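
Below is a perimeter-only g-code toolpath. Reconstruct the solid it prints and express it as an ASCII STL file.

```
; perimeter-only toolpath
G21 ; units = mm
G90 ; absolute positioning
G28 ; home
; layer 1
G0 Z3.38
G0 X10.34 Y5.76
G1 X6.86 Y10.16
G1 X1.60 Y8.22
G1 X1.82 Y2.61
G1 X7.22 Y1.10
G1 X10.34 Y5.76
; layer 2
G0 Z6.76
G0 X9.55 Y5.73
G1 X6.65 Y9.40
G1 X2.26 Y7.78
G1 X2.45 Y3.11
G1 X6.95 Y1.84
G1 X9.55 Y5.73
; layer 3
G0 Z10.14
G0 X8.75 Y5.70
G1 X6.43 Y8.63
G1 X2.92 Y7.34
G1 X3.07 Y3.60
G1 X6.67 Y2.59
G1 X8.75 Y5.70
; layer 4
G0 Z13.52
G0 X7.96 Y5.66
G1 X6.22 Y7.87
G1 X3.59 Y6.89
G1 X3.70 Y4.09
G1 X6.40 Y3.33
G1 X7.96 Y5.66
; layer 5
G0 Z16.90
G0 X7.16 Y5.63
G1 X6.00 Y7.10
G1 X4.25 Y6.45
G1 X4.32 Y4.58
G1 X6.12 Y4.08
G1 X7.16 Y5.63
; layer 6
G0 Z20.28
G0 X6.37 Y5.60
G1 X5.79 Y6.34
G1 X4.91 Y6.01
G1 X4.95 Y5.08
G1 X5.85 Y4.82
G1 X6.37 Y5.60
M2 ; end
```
solid part
  facet normal 0.0000 0.0000 -1.0000
    outer loop
      vertex 0.94 8.66 0.00
      vertex 7.08 10.93 0.00
      vertex 11.14 5.79 0.00
    endloop
  endfacet
  facet normal 0.0000 0.0000 -1.0000
    outer loop
      vertex 1.20 2.12 0.00
      vertex 0.94 8.66 0.00
      vertex 11.14 5.79 0.00
    endloop
  endfacet
  facet normal 0.0000 0.0000 -1.0000
    outer loop
      vertex 7.50 0.35 0.00
      vertex 1.20 2.12 0.00
      vertex 11.14 5.79 0.00
    endloop
  endfacet
  facet normal 0.7709 0.6089 0.1871
    outer loop
      vertex 11.14 5.79 0.00
      vertex 7.08 10.93 0.00
      vertex 5.57 5.57 23.66
    endloop
  endfacet
  facet normal -0.3407 0.9214 0.1870
    outer loop
      vertex 7.08 10.93 0.00
      vertex 0.94 8.66 0.00
      vertex 5.57 5.57 23.66
    endloop
  endfacet
  facet normal -0.9816 -0.0390 0.1870
    outer loop
      vertex 0.94 8.66 0.00
      vertex 1.20 2.12 0.00
      vertex 5.57 5.57 23.66
    endloop
  endfacet
  facet normal -0.2657 -0.9457 0.1870
    outer loop
      vertex 1.20 2.12 0.00
      vertex 7.50 0.35 0.00
      vertex 5.57 5.57 23.66
    endloop
  endfacet
  facet normal 0.8164 -0.5463 0.1871
    outer loop
      vertex 7.50 0.35 0.00
      vertex 11.14 5.79 0.00
      vertex 5.57 5.57 23.66
    endloop
  endfacet
endsolid part

The G0 Z moves step by Δz≈3.38 mm. The G1 loops shrink linearly with z, so the solid tapers from its base footprint up to z≈23.7. Closing with a flat bottom cap and the tapered top and triangulating gives 8 facets — a regular 5-sided pyramid, base circumscribed radius ≈ 5.57 mm, apex at z ≈ 23.7 mm.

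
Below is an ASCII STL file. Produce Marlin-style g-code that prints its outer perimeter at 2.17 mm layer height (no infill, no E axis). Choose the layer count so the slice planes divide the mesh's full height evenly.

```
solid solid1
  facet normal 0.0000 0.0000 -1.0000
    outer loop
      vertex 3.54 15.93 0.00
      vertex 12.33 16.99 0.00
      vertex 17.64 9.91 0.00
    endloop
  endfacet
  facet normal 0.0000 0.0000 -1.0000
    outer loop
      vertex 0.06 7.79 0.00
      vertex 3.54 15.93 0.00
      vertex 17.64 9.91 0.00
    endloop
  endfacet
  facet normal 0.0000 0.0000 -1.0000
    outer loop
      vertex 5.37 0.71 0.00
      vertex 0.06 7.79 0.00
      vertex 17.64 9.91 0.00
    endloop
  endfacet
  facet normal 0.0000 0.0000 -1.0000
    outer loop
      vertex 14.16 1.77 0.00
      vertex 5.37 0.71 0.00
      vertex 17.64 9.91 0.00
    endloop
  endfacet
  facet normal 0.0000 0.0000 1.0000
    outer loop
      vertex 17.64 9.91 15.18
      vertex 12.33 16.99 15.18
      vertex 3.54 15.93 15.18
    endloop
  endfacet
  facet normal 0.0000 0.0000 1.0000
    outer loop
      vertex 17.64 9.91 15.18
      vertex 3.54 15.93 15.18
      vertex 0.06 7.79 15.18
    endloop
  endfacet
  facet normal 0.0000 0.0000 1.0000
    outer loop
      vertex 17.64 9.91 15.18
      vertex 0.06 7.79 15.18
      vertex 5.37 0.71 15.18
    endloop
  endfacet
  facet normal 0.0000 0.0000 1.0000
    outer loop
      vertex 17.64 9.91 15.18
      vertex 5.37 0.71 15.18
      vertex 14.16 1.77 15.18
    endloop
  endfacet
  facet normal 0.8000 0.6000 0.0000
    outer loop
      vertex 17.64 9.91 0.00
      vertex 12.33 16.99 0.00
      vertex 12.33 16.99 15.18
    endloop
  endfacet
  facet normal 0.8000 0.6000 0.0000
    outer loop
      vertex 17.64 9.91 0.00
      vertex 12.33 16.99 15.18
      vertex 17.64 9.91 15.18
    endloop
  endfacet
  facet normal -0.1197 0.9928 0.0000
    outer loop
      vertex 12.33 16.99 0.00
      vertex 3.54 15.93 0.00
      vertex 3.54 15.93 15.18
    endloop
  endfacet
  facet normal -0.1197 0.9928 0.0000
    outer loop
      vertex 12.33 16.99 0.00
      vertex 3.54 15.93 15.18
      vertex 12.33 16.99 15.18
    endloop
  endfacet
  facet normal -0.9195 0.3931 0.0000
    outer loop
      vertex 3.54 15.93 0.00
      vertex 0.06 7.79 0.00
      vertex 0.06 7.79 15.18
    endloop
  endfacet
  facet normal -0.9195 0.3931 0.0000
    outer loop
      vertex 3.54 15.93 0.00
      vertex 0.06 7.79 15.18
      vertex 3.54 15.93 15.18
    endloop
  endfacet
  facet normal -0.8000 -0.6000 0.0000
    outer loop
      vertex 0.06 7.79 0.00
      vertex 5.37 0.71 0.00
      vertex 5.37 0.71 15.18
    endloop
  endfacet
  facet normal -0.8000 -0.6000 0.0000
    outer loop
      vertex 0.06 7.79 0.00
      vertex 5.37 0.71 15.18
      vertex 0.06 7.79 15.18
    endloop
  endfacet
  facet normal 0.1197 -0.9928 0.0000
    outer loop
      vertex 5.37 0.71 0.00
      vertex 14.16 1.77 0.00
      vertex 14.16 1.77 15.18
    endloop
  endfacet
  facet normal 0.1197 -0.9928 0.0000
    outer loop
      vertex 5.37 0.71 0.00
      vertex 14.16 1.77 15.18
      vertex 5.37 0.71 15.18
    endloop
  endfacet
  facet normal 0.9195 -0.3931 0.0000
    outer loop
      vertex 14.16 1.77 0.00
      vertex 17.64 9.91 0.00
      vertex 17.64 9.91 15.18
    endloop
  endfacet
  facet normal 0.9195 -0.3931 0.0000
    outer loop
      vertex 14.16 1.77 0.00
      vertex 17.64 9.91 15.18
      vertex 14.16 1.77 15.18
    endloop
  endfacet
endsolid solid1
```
; perimeter-only toolpath
G21 ; units = mm
G90 ; absolute positioning
G28 ; home
; layer 1
G0 Z2.17
G0 X17.64 Y9.91
G1 X12.33 Y16.99
G1 X3.54 Y15.93
G1 X0.06 Y7.79
G1 X5.37 Y0.71
G1 X14.16 Y1.77
G1 X17.64 Y9.91
; layer 2
G0 Z4.34
G0 X17.64 Y9.91
G1 X12.33 Y16.99
G1 X3.54 Y15.93
G1 X0.06 Y7.79
G1 X5.37 Y0.71
G1 X14.16 Y1.77
G1 X17.64 Y9.91
; layer 3
G0 Z6.51
G0 X17.64 Y9.91
G1 X12.33 Y16.99
G1 X3.54 Y15.93
G1 X0.06 Y7.79
G1 X5.37 Y0.71
G1 X14.16 Y1.77
G1 X17.64 Y9.91
; layer 4
G0 Z8.67
G0 X17.64 Y9.91
G1 X12.33 Y16.99
G1 X3.54 Y15.93
G1 X0.06 Y7.79
G1 X5.37 Y0.71
G1 X14.16 Y1.77
G1 X17.64 Y9.91
; layer 5
G0 Z10.84
G0 X17.64 Y9.91
G1 X12.33 Y16.99
G1 X3.54 Y15.93
G1 X0.06 Y7.79
G1 X5.37 Y0.71
G1 X14.16 Y1.77
G1 X17.64 Y9.91
; layer 6
G0 Z13.01
G0 X17.64 Y9.91
G1 X12.33 Y16.99
G1 X3.54 Y15.93
G1 X0.06 Y7.79
G1 X5.37 Y0.71
G1 X14.16 Y1.77
G1 X17.64 Y9.91
; layer 7
G0 Z15.18
G0 X17.64 Y9.91
G1 X12.33 Y16.99
G1 X3.54 Y15.93
G1 X0.06 Y7.79
G1 X5.37 Y0.71
G1 X14.16 Y1.77
G1 X17.64 Y9.91
M2 ; end

The solid is a regular 6-sided prism (a cylinder approximated with 6 flat sides), circumscribed radius ≈ 8.85 mm, height ≈ 15.2 mm. Slicing at Δz = 2.17 mm — 7 equal slices spanning the solid's height, so layer i sits at z = i·h/7 — gives 7 non-empty perimeters. Each is a 6-segment closed polygon; G0 lifts to the layer z and rapids to the start vertex, then G1 traces the edges.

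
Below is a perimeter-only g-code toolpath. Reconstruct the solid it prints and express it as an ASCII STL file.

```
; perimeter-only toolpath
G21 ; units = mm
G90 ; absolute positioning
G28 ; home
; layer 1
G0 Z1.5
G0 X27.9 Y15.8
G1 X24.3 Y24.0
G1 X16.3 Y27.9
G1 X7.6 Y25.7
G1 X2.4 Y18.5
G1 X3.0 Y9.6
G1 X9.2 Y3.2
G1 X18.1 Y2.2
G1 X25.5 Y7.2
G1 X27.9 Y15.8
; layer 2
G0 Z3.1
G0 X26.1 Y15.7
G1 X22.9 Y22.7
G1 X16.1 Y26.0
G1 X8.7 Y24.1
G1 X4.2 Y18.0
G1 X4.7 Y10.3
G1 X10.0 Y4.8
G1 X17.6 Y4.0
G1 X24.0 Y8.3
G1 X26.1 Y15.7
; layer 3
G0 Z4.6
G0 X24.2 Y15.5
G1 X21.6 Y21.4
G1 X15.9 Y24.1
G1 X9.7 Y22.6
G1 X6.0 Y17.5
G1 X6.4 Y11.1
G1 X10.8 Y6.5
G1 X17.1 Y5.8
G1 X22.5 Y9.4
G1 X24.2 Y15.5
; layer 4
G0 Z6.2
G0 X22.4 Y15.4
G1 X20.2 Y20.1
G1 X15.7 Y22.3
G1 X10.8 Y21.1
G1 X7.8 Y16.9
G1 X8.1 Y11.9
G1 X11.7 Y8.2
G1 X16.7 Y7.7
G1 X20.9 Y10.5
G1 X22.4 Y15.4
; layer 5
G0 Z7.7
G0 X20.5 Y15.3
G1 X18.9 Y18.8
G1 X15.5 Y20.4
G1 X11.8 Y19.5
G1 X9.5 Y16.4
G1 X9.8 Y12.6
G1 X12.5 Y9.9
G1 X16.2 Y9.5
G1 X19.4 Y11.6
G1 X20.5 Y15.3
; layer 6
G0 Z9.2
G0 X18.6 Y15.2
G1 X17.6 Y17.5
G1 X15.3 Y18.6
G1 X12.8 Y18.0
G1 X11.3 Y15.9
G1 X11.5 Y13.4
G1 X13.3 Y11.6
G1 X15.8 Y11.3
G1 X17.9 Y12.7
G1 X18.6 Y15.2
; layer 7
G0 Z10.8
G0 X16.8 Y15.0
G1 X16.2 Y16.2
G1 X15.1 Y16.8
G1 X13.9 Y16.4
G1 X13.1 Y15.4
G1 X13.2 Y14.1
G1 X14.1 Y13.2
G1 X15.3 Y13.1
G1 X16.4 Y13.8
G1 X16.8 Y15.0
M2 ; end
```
solid part
  facet normal 0.0000 0.0000 -1.0000
    outer loop
      vertex 16.5 29.7 0.0
      vertex 25.6 25.3 0.0
      vertex 29.8 15.9 0.0
    endloop
  endfacet
  facet normal 0.0000 0.0000 -1.0000
    outer loop
      vertex 6.6 27.2 0.0
      vertex 16.5 29.7 0.0
      vertex 29.8 15.9 0.0
    endloop
  endfacet
  facet normal 0.0000 0.0000 -1.0000
    outer loop
      vertex 0.6 19.0 0.0
      vertex 6.6 27.2 0.0
      vertex 29.8 15.9 0.0
    endloop
  endfacet
  facet normal 0.0000 0.0000 -1.0000
    outer loop
      vertex 1.3 8.8 0.0
      vertex 0.6 19.0 0.0
      vertex 29.8 15.9 0.0
    endloop
  endfacet
  facet normal 0.0000 0.0000 -1.0000
    outer loop
      vertex 8.4 1.5 0.0
      vertex 1.3 8.8 0.0
      vertex 29.8 15.9 0.0
    endloop
  endfacet
  facet normal 0.0000 0.0000 -1.0000
    outer loop
      vertex 18.5 0.4 0.0
      vertex 8.4 1.5 0.0
      vertex 29.8 15.9 0.0
    endloop
  endfacet
  facet normal 0.0000 0.0000 -1.0000
    outer loop
      vertex 27.0 6.1 0.0
      vertex 18.5 0.4 0.0
      vertex 29.8 15.9 0.0
    endloop
  endfacet
  facet normal 0.6023 0.2691 0.7515
    outer loop
      vertex 29.8 15.9 0.0
      vertex 25.6 25.3 0.0
      vertex 14.9 14.9 12.3
    endloop
  endfacet
  facet normal 0.2871 0.5937 0.7517
    outer loop
      vertex 25.6 25.3 0.0
      vertex 16.5 29.7 0.0
      vertex 14.9 14.9 12.3
    endloop
  endfacet
  facet normal -0.1619 0.6410 0.7503
    outer loop
      vertex 16.5 29.7 0.0
      vertex 6.6 27.2 0.0
      vertex 14.9 14.9 12.3
    endloop
  endfacet
  facet normal -0.5335 0.3904 0.7503
    outer loop
      vertex 6.6 27.2 0.0
      vertex 0.6 19.0 0.0
      vertex 14.9 14.9 12.3
    endloop
  endfacet
  facet normal -0.6589 -0.0452 0.7509
    outer loop
      vertex 0.6 19.0 0.0
      vertex 1.3 8.8 0.0
      vertex 14.9 14.9 12.3
    endloop
  endfacet
  facet normal -0.4731 -0.4601 0.7513
    outer loop
      vertex 1.3 8.8 0.0
      vertex 8.4 1.5 0.0
      vertex 14.9 14.9 12.3
    endloop
  endfacet
  facet normal -0.0714 -0.6555 0.7518
    outer loop
      vertex 8.4 1.5 0.0
      vertex 18.5 0.4 0.0
      vertex 14.9 14.9 12.3
    endloop
  endfacet
  facet normal 0.3669 -0.5471 0.7524
    outer loop
      vertex 18.5 0.4 0.0
      vertex 27.0 6.1 0.0
      vertex 14.9 14.9 12.3
    endloop
  endfacet
  facet normal 0.6333 -0.1809 0.7525
    outer loop
      vertex 27.0 6.1 0.0
      vertex 29.8 15.9 0.0
      vertex 14.9 14.9 12.3
    endloop
  endfacet
endsolid part

The G0 Z moves step by Δz≈1.5 mm. The G1 loops shrink linearly with z, so the solid tapers from its base footprint up to z≈12.3. Closing with a flat bottom cap and the tapered top and triangulating gives 16 facets — a regular 9-sided pyramid, base circumscribed radius ≈ 14.9 mm, apex at z ≈ 12.3 mm.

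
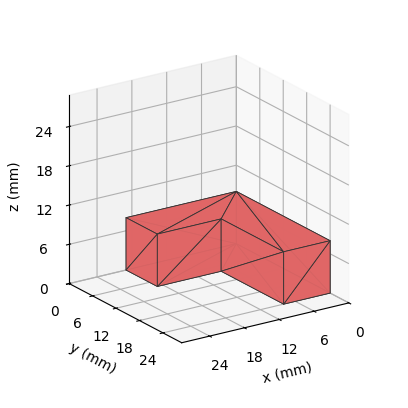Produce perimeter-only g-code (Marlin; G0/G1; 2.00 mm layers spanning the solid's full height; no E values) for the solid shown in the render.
Reading the render: the shape is an L-shaped prism: outer 19 × 24 mm, arm thicknesses ≈ 8 mm (horizontal) and 8 mm (vertical), extruded 8 mm in z (dimensions read to the nearest mm from the axis ticks). For the g-code, the solid's height is divided into equal slices at the stated Δz and each level perimeter traced with G1 moves after a G0 lift.

; perimeter-only toolpath
G21 ; units = mm
G90 ; absolute positioning
G28 ; home
; layer 1
G0 Z2.00
G0 X0.00 Y0.00
G1 X19.00 Y0.00
G1 X19.00 Y8.00
G1 X8.00 Y8.00
G1 X8.00 Y24.00
G1 X0.00 Y24.00
G1 X0.00 Y0.00
; layer 2
G0 Z4.00
G0 X0.00 Y0.00
G1 X19.00 Y0.00
G1 X19.00 Y8.00
G1 X8.00 Y8.00
G1 X8.00 Y24.00
G1 X0.00 Y24.00
G1 X0.00 Y0.00
; layer 3
G0 Z6.00
G0 X0.00 Y0.00
G1 X19.00 Y0.00
G1 X19.00 Y8.00
G1 X8.00 Y8.00
G1 X8.00 Y24.00
G1 X0.00 Y24.00
G1 X0.00 Y0.00
; layer 4
G0 Z8.00
G0 X0.00 Y0.00
G1 X19.00 Y0.00
G1 X19.00 Y8.00
G1 X8.00 Y8.00
G1 X8.00 Y24.00
G1 X0.00 Y24.00
G1 X0.00 Y0.00
M2 ; end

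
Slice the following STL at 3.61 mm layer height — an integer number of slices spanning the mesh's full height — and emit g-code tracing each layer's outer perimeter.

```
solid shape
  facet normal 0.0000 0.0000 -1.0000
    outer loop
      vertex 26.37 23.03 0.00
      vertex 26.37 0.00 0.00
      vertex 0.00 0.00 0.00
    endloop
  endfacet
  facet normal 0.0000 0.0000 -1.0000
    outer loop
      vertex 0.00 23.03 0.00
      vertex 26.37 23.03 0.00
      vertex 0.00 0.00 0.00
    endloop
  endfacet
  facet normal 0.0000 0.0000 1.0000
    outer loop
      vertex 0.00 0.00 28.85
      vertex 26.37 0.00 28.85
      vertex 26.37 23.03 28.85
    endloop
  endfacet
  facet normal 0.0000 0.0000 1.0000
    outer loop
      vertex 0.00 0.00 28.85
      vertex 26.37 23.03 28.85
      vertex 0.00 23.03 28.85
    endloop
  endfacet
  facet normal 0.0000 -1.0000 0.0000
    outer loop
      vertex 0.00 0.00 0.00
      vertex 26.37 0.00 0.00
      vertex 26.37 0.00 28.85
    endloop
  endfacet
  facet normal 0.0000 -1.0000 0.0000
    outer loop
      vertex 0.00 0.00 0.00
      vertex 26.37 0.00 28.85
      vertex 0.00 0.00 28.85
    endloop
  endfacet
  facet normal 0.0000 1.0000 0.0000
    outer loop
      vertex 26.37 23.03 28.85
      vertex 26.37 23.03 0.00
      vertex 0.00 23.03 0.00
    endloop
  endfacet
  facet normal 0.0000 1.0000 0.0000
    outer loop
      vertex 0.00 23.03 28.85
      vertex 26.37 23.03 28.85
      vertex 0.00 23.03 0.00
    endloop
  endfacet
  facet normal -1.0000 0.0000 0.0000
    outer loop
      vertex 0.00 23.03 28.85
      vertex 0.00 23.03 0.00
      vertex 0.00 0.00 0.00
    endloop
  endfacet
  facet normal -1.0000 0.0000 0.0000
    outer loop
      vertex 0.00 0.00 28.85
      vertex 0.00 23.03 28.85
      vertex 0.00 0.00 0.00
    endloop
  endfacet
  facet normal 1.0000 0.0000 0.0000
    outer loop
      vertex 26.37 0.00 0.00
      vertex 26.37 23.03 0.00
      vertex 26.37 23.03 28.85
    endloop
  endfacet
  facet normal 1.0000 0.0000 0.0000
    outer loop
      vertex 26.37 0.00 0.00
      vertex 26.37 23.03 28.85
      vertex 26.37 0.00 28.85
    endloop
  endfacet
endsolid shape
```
; perimeter-only toolpath
G21 ; units = mm
G90 ; absolute positioning
G28 ; home
; layer 1
G0 Z3.61
G0 X0.00 Y0.00
G1 X26.37 Y0.00
G1 X26.37 Y23.03
G1 X0.00 Y23.03
G1 X0.00 Y0.00
; layer 2
G0 Z7.21
G0 X0.00 Y0.00
G1 X26.37 Y0.00
G1 X26.37 Y23.03
G1 X0.00 Y23.03
G1 X0.00 Y0.00
; layer 3
G0 Z10.82
G0 X0.00 Y0.00
G1 X26.37 Y0.00
G1 X26.37 Y23.03
G1 X0.00 Y23.03
G1 X0.00 Y0.00
; layer 4
G0 Z14.43
G0 X0.00 Y0.00
G1 X26.37 Y0.00
G1 X26.37 Y23.03
G1 X0.00 Y23.03
G1 X0.00 Y0.00
; layer 5
G0 Z18.03
G0 X0.00 Y0.00
G1 X26.37 Y0.00
G1 X26.37 Y23.03
G1 X0.00 Y23.03
G1 X0.00 Y0.00
; layer 6
G0 Z21.64
G0 X0.00 Y0.00
G1 X26.37 Y0.00
G1 X26.37 Y23.03
G1 X0.00 Y23.03
G1 X0.00 Y0.00
; layer 7
G0 Z25.24
G0 X0.00 Y0.00
G1 X26.37 Y0.00
G1 X26.37 Y23.03
G1 X0.00 Y23.03
G1 X0.00 Y0.00
; layer 8
G0 Z28.85
G0 X0.00 Y0.00
G1 X26.37 Y0.00
G1 X26.37 Y23.03
G1 X0.00 Y23.03
G1 X0.00 Y0.00
M2 ; end

The solid is a rectangular box, roughly 26.4 × 23 mm footprint and 28.9 mm tall. Slicing at Δz = 3.61 mm — 8 equal slices spanning the solid's height, so layer i sits at z = i·h/8 — gives 8 non-empty perimeters. Each is a 4-segment closed polygon; G0 lifts to the layer z and rapids to the start vertex, then G1 traces the edges.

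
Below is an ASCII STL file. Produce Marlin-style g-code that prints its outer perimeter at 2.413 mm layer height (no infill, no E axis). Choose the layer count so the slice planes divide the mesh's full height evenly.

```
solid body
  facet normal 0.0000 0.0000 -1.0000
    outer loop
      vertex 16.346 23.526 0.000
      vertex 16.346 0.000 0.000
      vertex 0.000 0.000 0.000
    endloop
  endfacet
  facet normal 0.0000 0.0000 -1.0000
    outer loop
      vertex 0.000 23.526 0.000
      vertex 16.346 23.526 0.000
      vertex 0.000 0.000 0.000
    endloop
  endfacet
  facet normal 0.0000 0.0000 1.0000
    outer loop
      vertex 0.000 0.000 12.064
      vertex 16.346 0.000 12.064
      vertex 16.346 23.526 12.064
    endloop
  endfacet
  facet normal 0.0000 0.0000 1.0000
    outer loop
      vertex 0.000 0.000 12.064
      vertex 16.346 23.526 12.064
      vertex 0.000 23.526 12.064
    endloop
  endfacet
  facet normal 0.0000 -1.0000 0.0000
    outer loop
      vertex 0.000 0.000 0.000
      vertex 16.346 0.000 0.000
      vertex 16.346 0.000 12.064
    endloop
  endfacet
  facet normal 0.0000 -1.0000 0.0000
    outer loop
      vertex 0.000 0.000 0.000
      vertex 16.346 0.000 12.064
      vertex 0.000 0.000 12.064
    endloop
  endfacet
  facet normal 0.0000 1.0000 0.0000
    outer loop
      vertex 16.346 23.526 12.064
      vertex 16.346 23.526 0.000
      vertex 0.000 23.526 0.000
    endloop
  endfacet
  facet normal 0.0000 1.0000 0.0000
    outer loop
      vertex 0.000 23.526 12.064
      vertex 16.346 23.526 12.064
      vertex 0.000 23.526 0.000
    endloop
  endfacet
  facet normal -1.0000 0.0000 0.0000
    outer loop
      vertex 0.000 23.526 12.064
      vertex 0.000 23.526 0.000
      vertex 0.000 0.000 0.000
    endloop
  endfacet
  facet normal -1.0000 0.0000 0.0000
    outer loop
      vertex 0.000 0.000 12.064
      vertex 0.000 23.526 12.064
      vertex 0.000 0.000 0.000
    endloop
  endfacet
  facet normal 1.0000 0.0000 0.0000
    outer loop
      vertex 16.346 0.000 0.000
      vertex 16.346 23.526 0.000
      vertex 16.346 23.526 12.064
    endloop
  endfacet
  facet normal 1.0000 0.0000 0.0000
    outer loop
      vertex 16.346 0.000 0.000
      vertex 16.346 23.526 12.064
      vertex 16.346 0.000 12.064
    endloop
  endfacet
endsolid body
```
; perimeter-only toolpath
G21 ; units = mm
G90 ; absolute positioning
G28 ; home
; layer 1
G0 Z2.413
G0 X0.000 Y0.000
G1 X16.346 Y0.000
G1 X16.346 Y23.526
G1 X0.000 Y23.526
G1 X0.000 Y0.000
; layer 2
G0 Z4.826
G0 X0.000 Y0.000
G1 X16.346 Y0.000
G1 X16.346 Y23.526
G1 X0.000 Y23.526
G1 X0.000 Y0.000
; layer 3
G0 Z7.238
G0 X0.000 Y0.000
G1 X16.346 Y0.000
G1 X16.346 Y23.526
G1 X0.000 Y23.526
G1 X0.000 Y0.000
; layer 4
G0 Z9.651
G0 X0.000 Y0.000
G1 X16.346 Y0.000
G1 X16.346 Y23.526
G1 X0.000 Y23.526
G1 X0.000 Y0.000
; layer 5
G0 Z12.064
G0 X0.000 Y0.000
G1 X16.346 Y0.000
G1 X16.346 Y23.526
G1 X0.000 Y23.526
G1 X0.000 Y0.000
M2 ; end

The solid is a rectangular box, roughly 16.3 × 23.5 mm footprint and 12.1 mm tall. Slicing at Δz = 2.413 mm — 5 equal slices spanning the solid's height, so layer i sits at z = i·h/5 — gives 5 non-empty perimeters. Each is a 4-segment closed polygon; G0 lifts to the layer z and rapids to the start vertex, then G1 traces the edges.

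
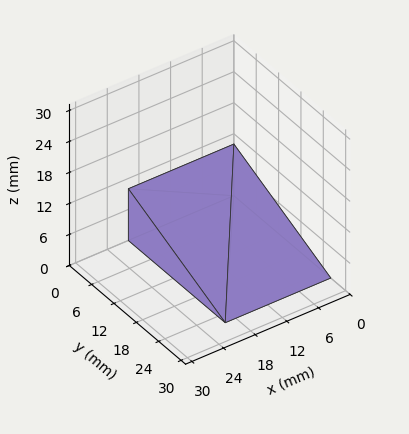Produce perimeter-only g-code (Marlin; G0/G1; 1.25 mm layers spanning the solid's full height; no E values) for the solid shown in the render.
Reading the render: the shape is a wedge (ramp): 20 × 26 mm base, rising to 10 mm along the y=0 edge and sloping linearly to z=0 at y=26 (dimensions read to the nearest mm from the axis ticks). For the g-code, the solid's height is divided into equal slices at the stated Δz and each level perimeter traced with G1 moves after a G0 lift.

; perimeter-only toolpath
G21 ; units = mm
G90 ; absolute positioning
G28 ; home
; layer 1
G0 Z1.25
G0 X0.00 Y0.00
G1 X20.00 Y0.00
G1 X20.00 Y22.75
G1 X0.00 Y22.75
G1 X0.00 Y0.00
; layer 2
G0 Z2.50
G0 X0.00 Y0.00
G1 X20.00 Y0.00
G1 X20.00 Y19.50
G1 X0.00 Y19.50
G1 X0.00 Y0.00
; layer 3
G0 Z3.75
G0 X0.00 Y0.00
G1 X20.00 Y0.00
G1 X20.00 Y16.25
G1 X0.00 Y16.25
G1 X0.00 Y0.00
; layer 4
G0 Z5.00
G0 X0.00 Y0.00
G1 X20.00 Y0.00
G1 X20.00 Y13.00
G1 X0.00 Y13.00
G1 X0.00 Y0.00
; layer 5
G0 Z6.25
G0 X0.00 Y0.00
G1 X20.00 Y0.00
G1 X20.00 Y9.75
G1 X0.00 Y9.75
G1 X0.00 Y0.00
; layer 6
G0 Z7.50
G0 X0.00 Y0.00
G1 X20.00 Y0.00
G1 X20.00 Y6.50
G1 X0.00 Y6.50
G1 X0.00 Y0.00
; layer 7
G0 Z8.75
G0 X0.00 Y0.00
G1 X20.00 Y0.00
G1 X20.00 Y3.25
G1 X0.00 Y3.25
G1 X0.00 Y0.00
M2 ; end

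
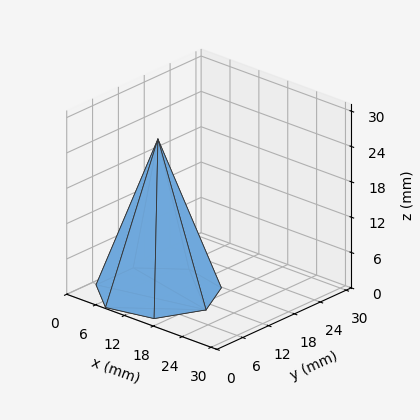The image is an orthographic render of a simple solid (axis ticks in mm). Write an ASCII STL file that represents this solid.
Reading the render: the shape is a regular 7-sided pyramid, base circumscribed radius ≈ 10 mm, apex at z ≈ 26 mm (dimensions read to the nearest mm from the axis ticks). For the STL, each face is triangulated and given an outward normal.

solid part
  facet normal 0.0000 0.0000 -1.0000
    outer loop
      vertex 7.8 19.7 0.0
      vertex 16.2 17.8 0.0
      vertex 20.0 10.0 0.0
    endloop
  endfacet
  facet normal 0.0000 0.0000 -1.0000
    outer loop
      vertex 1.0 14.3 0.0
      vertex 7.8 19.7 0.0
      vertex 20.0 10.0 0.0
    endloop
  endfacet
  facet normal 0.0000 0.0000 -1.0000
    outer loop
      vertex 1.0 5.7 0.0
      vertex 1.0 14.3 0.0
      vertex 20.0 10.0 0.0
    endloop
  endfacet
  facet normal 0.0000 0.0000 -1.0000
    outer loop
      vertex 7.8 0.3 0.0
      vertex 1.0 5.7 0.0
      vertex 20.0 10.0 0.0
    endloop
  endfacet
  facet normal 0.0000 0.0000 -1.0000
    outer loop
      vertex 16.2 2.2 0.0
      vertex 7.8 0.3 0.0
      vertex 20.0 10.0 0.0
    endloop
  endfacet
  facet normal 0.8496 0.4139 0.3268
    outer loop
      vertex 20.0 10.0 0.0
      vertex 16.2 17.8 0.0
      vertex 10.0 10.0 26.0
    endloop
  endfacet
  facet normal 0.2085 0.9220 0.3263
    outer loop
      vertex 16.2 17.8 0.0
      vertex 7.8 19.7 0.0
      vertex 10.0 10.0 26.0
    endloop
  endfacet
  facet normal -0.5879 0.7403 0.3260
    outer loop
      vertex 7.8 19.7 0.0
      vertex 1.0 14.3 0.0
      vertex 10.0 10.0 26.0
    endloop
  endfacet
  facet normal -0.9450 0.0000 0.3271
    outer loop
      vertex 1.0 14.3 0.0
      vertex 1.0 5.7 0.0
      vertex 10.0 10.0 26.0
    endloop
  endfacet
  facet normal -0.5879 -0.7403 0.3260
    outer loop
      vertex 1.0 5.7 0.0
      vertex 7.8 0.3 0.0
      vertex 10.0 10.0 26.0
    endloop
  endfacet
  facet normal 0.2085 -0.9220 0.3263
    outer loop
      vertex 7.8 0.3 0.0
      vertex 16.2 2.2 0.0
      vertex 10.0 10.0 26.0
    endloop
  endfacet
  facet normal 0.8496 -0.4139 0.3268
    outer loop
      vertex 16.2 2.2 0.0
      vertex 20.0 10.0 0.0
      vertex 10.0 10.0 26.0
    endloop
  endfacet
endsolid part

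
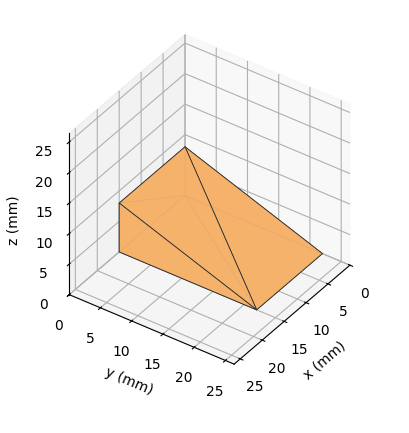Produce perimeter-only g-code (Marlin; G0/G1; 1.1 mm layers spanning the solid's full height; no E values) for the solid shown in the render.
Reading the render: the shape is a wedge (ramp): 15 × 22 mm base, rising to 8 mm along the y=0 edge and sloping linearly to z=0 at y=22 (dimensions read to the nearest mm from the axis ticks). For the g-code, the solid's height is divided into equal slices at the stated Δz and each level perimeter traced with G1 moves after a G0 lift.

; perimeter-only toolpath
G21 ; units = mm
G90 ; absolute positioning
G28 ; home
; layer 1
G0 Z1.1
G0 X0.0 Y0.0
G1 X15.0 Y0.0
G1 X15.0 Y18.9
G1 X0.0 Y18.9
G1 X0.0 Y0.0
; layer 2
G0 Z2.3
G0 X0.0 Y0.0
G1 X15.0 Y0.0
G1 X15.0 Y15.7
G1 X0.0 Y15.7
G1 X0.0 Y0.0
; layer 3
G0 Z3.4
G0 X0.0 Y0.0
G1 X15.0 Y0.0
G1 X15.0 Y12.6
G1 X0.0 Y12.6
G1 X0.0 Y0.0
; layer 4
G0 Z4.6
G0 X0.0 Y0.0
G1 X15.0 Y0.0
G1 X15.0 Y9.4
G1 X0.0 Y9.4
G1 X0.0 Y0.0
; layer 5
G0 Z5.7
G0 X0.0 Y0.0
G1 X15.0 Y0.0
G1 X15.0 Y6.3
G1 X0.0 Y6.3
G1 X0.0 Y0.0
; layer 6
G0 Z6.9
G0 X0.0 Y0.0
G1 X15.0 Y0.0
G1 X15.0 Y3.1
G1 X0.0 Y3.1
G1 X0.0 Y0.0
M2 ; end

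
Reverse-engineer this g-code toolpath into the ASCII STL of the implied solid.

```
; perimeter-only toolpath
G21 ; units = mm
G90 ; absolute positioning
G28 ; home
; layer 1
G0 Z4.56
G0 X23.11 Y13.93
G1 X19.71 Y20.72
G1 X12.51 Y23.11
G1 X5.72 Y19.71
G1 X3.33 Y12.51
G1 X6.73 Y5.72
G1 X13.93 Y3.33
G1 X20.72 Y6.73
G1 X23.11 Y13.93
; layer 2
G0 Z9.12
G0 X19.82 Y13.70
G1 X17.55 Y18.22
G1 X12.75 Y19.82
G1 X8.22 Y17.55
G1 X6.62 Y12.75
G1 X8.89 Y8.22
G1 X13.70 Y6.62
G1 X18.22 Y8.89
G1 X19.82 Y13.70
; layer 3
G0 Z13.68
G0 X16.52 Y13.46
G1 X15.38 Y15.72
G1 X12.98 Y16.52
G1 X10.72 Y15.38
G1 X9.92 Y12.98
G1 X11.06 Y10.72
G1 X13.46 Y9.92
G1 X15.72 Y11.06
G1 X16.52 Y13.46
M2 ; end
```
solid part
  facet normal 0.0000 0.0000 -1.0000
    outer loop
      vertex 12.27 26.41 0.00
      vertex 21.87 23.22 0.00
      vertex 26.41 14.17 0.00
    endloop
  endfacet
  facet normal 0.0000 0.0000 -1.0000
    outer loop
      vertex 3.22 21.87 0.00
      vertex 12.27 26.41 0.00
      vertex 26.41 14.17 0.00
    endloop
  endfacet
  facet normal 0.0000 0.0000 -1.0000
    outer loop
      vertex 0.03 12.27 0.00
      vertex 3.22 21.87 0.00
      vertex 26.41 14.17 0.00
    endloop
  endfacet
  facet normal 0.0000 0.0000 -1.0000
    outer loop
      vertex 4.57 3.22 0.00
      vertex 0.03 12.27 0.00
      vertex 26.41 14.17 0.00
    endloop
  endfacet
  facet normal 0.0000 0.0000 -1.0000
    outer loop
      vertex 14.17 0.03 0.00
      vertex 4.57 3.22 0.00
      vertex 26.41 14.17 0.00
    endloop
  endfacet
  facet normal 0.0000 0.0000 -1.0000
    outer loop
      vertex 23.22 4.57 0.00
      vertex 14.17 0.03 0.00
      vertex 26.41 14.17 0.00
    endloop
  endfacet
  facet normal 0.7427 0.3726 0.5565
    outer loop
      vertex 26.41 14.17 0.00
      vertex 21.87 23.22 0.00
      vertex 13.22 13.22 18.24
    endloop
  endfacet
  facet normal 0.2620 0.7885 0.5565
    outer loop
      vertex 21.87 23.22 0.00
      vertex 12.27 26.41 0.00
      vertex 13.22 13.22 18.24
    endloop
  endfacet
  facet normal -0.3726 0.7427 0.5565
    outer loop
      vertex 12.27 26.41 0.00
      vertex 3.22 21.87 0.00
      vertex 13.22 13.22 18.24
    endloop
  endfacet
  facet normal -0.7885 0.2620 0.5565
    outer loop
      vertex 3.22 21.87 0.00
      vertex 0.03 12.27 0.00
      vertex 13.22 13.22 18.24
    endloop
  endfacet
  facet normal -0.7427 -0.3726 0.5565
    outer loop
      vertex 0.03 12.27 0.00
      vertex 4.57 3.22 0.00
      vertex 13.22 13.22 18.24
    endloop
  endfacet
  facet normal -0.2620 -0.7885 0.5565
    outer loop
      vertex 4.57 3.22 0.00
      vertex 14.17 0.03 0.00
      vertex 13.22 13.22 18.24
    endloop
  endfacet
  facet normal 0.3726 -0.7427 0.5565
    outer loop
      vertex 14.17 0.03 0.00
      vertex 23.22 4.57 0.00
      vertex 13.22 13.22 18.24
    endloop
  endfacet
  facet normal 0.7885 -0.2620 0.5565
    outer loop
      vertex 23.22 4.57 0.00
      vertex 26.41 14.17 0.00
      vertex 13.22 13.22 18.24
    endloop
  endfacet
endsolid part

The G0 Z moves step by Δz≈4.56 mm. The G1 loops shrink linearly with z, so the solid tapers from its base footprint up to z≈18.2. Closing with a flat bottom cap and the tapered top and triangulating gives 14 facets — a regular 8-sided pyramid, base circumscribed radius ≈ 13.2 mm, apex at z ≈ 18.2 mm.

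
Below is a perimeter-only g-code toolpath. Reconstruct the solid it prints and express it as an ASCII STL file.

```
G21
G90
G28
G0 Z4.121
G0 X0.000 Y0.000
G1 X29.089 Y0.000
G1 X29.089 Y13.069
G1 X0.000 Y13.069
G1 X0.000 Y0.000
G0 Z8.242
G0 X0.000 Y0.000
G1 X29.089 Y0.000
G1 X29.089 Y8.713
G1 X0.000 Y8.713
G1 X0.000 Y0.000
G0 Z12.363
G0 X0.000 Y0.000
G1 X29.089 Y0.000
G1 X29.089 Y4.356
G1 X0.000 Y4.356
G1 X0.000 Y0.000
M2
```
solid part
  facet normal 0.0000 0.0000 -1.0000
    outer loop
      vertex 29.089 17.425 0.000
      vertex 29.089 0.000 0.000
      vertex 0.000 0.000 0.000
    endloop
  endfacet
  facet normal 0.0000 0.0000 -1.0000
    outer loop
      vertex 0.000 17.425 0.000
      vertex 29.089 17.425 0.000
      vertex 0.000 0.000 0.000
    endloop
  endfacet
  facet normal 0.0000 -1.0000 0.0000
    outer loop
      vertex 0.000 0.000 0.000
      vertex 29.089 0.000 0.000
      vertex 29.089 0.000 16.484
    endloop
  endfacet
  facet normal 0.0000 -1.0000 0.0000
    outer loop
      vertex 0.000 0.000 0.000
      vertex 29.089 0.000 16.484
      vertex 0.000 0.000 16.484
    endloop
  endfacet
  facet normal 0.0000 0.6872 0.7264
    outer loop
      vertex 0.000 0.000 16.484
      vertex 29.089 0.000 16.484
      vertex 29.089 17.425 0.000
    endloop
  endfacet
  facet normal 0.0000 0.6872 0.7264
    outer loop
      vertex 0.000 0.000 16.484
      vertex 29.089 17.425 0.000
      vertex 0.000 17.425 0.000
    endloop
  endfacet
  facet normal -1.0000 0.0000 0.0000
    outer loop
      vertex 0.000 0.000 16.484
      vertex 0.000 17.425 0.000
      vertex 0.000 0.000 0.000
    endloop
  endfacet
  facet normal 1.0000 0.0000 0.0000
    outer loop
      vertex 29.089 0.000 0.000
      vertex 29.089 17.425 0.000
      vertex 29.089 0.000 16.484
    endloop
  endfacet
endsolid part

The G0 Z moves step by Δz≈4.121 mm. The G1 loops shrink linearly with z, so the solid tapers from its base footprint up to z≈16.5. Closing with a flat bottom cap and the tapered top and triangulating gives 8 facets — a wedge (ramp): 29.1 × 17.4 mm base, rising to 16.5 mm along the y=0 edge and sloping linearly to z=0 at y=17.4.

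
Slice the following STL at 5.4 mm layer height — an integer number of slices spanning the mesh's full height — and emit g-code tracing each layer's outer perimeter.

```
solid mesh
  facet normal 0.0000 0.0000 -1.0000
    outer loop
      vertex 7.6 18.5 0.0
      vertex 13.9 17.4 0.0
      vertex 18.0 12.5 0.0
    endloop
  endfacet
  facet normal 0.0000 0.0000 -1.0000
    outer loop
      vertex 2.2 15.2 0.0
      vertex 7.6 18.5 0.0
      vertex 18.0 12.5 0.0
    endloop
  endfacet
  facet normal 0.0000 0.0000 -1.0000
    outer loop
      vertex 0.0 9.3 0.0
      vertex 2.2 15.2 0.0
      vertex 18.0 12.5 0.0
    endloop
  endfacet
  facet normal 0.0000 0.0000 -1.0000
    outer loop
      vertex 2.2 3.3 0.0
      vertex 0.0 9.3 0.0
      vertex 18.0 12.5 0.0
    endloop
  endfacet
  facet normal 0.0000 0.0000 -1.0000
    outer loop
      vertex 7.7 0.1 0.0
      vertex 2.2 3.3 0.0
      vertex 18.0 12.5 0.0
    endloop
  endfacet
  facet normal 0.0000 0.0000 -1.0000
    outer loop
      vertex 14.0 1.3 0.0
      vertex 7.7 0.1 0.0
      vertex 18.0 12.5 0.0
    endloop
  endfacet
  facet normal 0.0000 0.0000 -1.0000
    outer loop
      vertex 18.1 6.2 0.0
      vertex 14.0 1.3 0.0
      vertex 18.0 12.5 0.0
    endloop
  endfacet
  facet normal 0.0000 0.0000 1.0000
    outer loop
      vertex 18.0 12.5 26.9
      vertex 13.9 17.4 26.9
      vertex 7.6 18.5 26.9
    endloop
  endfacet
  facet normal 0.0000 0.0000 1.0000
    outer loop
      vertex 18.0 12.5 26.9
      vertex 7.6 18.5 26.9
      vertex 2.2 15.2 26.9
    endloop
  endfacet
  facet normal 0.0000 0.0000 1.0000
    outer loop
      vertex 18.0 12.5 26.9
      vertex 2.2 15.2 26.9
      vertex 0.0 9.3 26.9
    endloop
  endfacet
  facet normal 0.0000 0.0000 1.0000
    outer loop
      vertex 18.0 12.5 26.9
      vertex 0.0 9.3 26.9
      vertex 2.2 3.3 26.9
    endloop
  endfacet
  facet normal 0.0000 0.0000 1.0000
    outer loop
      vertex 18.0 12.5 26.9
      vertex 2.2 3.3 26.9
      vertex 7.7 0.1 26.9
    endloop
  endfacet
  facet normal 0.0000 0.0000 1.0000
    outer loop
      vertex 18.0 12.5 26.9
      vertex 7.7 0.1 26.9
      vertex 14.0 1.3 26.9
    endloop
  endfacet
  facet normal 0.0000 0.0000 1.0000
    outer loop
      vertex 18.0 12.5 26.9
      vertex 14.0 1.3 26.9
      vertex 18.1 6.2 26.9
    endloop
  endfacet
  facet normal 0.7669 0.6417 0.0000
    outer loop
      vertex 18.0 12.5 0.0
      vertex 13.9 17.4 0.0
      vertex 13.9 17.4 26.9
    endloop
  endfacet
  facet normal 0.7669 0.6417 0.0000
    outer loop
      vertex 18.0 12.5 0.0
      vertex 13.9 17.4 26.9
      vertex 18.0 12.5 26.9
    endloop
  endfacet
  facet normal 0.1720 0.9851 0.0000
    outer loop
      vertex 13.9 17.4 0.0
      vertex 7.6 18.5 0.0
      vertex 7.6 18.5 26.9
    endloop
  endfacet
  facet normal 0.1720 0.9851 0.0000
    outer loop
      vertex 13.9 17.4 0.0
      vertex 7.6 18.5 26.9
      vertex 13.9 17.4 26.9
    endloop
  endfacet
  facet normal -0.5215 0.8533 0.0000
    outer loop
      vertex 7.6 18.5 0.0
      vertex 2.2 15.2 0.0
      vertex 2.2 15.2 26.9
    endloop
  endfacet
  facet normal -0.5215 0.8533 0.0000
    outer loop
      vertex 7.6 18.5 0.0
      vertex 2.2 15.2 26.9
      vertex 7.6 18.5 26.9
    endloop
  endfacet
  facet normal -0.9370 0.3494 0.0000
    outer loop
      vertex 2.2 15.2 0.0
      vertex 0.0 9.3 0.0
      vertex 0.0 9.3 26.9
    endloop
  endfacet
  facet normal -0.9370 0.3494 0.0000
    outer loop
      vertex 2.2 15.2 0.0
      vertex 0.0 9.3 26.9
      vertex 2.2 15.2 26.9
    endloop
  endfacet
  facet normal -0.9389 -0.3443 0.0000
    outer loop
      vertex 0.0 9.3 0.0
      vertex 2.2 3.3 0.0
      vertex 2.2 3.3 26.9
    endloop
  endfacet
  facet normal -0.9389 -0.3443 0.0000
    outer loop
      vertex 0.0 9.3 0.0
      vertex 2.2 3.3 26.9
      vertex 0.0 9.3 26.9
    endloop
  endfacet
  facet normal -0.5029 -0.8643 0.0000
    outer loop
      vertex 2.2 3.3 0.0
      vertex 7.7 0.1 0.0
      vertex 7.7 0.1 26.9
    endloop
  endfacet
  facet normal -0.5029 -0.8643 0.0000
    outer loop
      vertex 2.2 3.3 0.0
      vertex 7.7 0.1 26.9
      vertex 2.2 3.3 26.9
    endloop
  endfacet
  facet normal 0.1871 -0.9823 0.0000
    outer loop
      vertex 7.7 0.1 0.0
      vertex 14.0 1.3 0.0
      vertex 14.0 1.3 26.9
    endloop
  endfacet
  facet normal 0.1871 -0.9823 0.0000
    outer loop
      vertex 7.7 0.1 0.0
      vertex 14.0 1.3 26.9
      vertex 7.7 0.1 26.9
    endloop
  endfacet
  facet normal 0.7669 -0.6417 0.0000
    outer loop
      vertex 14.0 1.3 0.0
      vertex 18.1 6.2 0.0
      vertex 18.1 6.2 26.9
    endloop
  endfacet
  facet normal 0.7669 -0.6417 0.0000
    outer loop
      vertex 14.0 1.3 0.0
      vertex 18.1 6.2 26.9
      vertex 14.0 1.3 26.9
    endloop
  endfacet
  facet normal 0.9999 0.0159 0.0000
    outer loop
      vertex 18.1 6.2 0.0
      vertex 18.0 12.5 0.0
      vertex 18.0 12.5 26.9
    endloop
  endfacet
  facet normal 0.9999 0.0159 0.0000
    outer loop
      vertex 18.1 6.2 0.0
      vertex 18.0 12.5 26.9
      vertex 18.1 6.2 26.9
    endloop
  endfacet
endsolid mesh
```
; perimeter-only toolpath
G21 ; units = mm
G90 ; absolute positioning
G28 ; home
; layer 1
G0 Z5.4
G0 X18.0 Y12.5
G1 X13.9 Y17.4
G1 X7.6 Y18.5
G1 X2.2 Y15.2
G1 X0.0 Y9.3
G1 X2.2 Y3.3
G1 X7.7 Y0.1
G1 X14.0 Y1.3
G1 X18.1 Y6.2
G1 X18.0 Y12.5
; layer 2
G0 Z10.8
G0 X18.0 Y12.5
G1 X13.9 Y17.4
G1 X7.6 Y18.5
G1 X2.2 Y15.2
G1 X0.0 Y9.3
G1 X2.2 Y3.3
G1 X7.7 Y0.1
G1 X14.0 Y1.3
G1 X18.1 Y6.2
G1 X18.0 Y12.5
; layer 3
G0 Z16.1
G0 X18.0 Y12.5
G1 X13.9 Y17.4
G1 X7.6 Y18.5
G1 X2.2 Y15.2
G1 X0.0 Y9.3
G1 X2.2 Y3.3
G1 X7.7 Y0.1
G1 X14.0 Y1.3
G1 X18.1 Y6.2
G1 X18.0 Y12.5
; layer 4
G0 Z21.5
G0 X18.0 Y12.5
G1 X13.9 Y17.4
G1 X7.6 Y18.5
G1 X2.2 Y15.2
G1 X0.0 Y9.3
G1 X2.2 Y3.3
G1 X7.7 Y0.1
G1 X14.0 Y1.3
G1 X18.1 Y6.2
G1 X18.0 Y12.5
; layer 5
G0 Z26.9
G0 X18.0 Y12.5
G1 X13.9 Y17.4
G1 X7.6 Y18.5
G1 X2.2 Y15.2
G1 X0.0 Y9.3
G1 X2.2 Y3.3
G1 X7.7 Y0.1
G1 X14.0 Y1.3
G1 X18.1 Y6.2
G1 X18.0 Y12.5
M2 ; end

The solid is a regular 9-sided prism (a cylinder approximated with 9 flat sides), circumscribed radius ≈ 9.3 mm, height ≈ 26.9 mm. Slicing at Δz = 5.4 mm — 5 equal slices spanning the solid's height, so layer i sits at z = i·h/5 — gives 5 non-empty perimeters. Each is a 9-segment closed polygon; G0 lifts to the layer z and rapids to the start vertex, then G1 traces the edges.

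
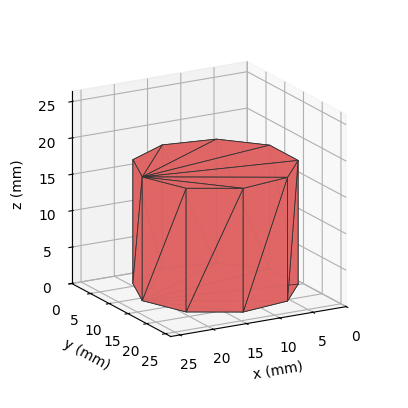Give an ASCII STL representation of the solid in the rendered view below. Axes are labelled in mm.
Reading the render: the shape is a regular 9-sided prism (a cylinder approximated with 9 flat sides), circumscribed radius ≈ 11 mm, height ≈ 17 mm (dimensions read to the nearest mm from the axis ticks). For the STL, each face is triangulated and given an outward normal.

solid part
  facet normal 0.0000 0.0000 -1.0000
    outer loop
      vertex 12.9 21.8 0.0
      vertex 19.4 18.1 0.0
      vertex 22.0 11.0 0.0
    endloop
  endfacet
  facet normal 0.0000 0.0000 -1.0000
    outer loop
      vertex 5.5 20.5 0.0
      vertex 12.9 21.8 0.0
      vertex 22.0 11.0 0.0
    endloop
  endfacet
  facet normal 0.0000 0.0000 -1.0000
    outer loop
      vertex 0.7 14.8 0.0
      vertex 5.5 20.5 0.0
      vertex 22.0 11.0 0.0
    endloop
  endfacet
  facet normal 0.0000 0.0000 -1.0000
    outer loop
      vertex 0.7 7.2 0.0
      vertex 0.7 14.8 0.0
      vertex 22.0 11.0 0.0
    endloop
  endfacet
  facet normal 0.0000 0.0000 -1.0000
    outer loop
      vertex 5.5 1.5 0.0
      vertex 0.7 7.2 0.0
      vertex 22.0 11.0 0.0
    endloop
  endfacet
  facet normal 0.0000 0.0000 -1.0000
    outer loop
      vertex 12.9 0.2 0.0
      vertex 5.5 1.5 0.0
      vertex 22.0 11.0 0.0
    endloop
  endfacet
  facet normal 0.0000 0.0000 -1.0000
    outer loop
      vertex 19.4 3.9 0.0
      vertex 12.9 0.2 0.0
      vertex 22.0 11.0 0.0
    endloop
  endfacet
  facet normal 0.0000 0.0000 1.0000
    outer loop
      vertex 22.0 11.0 17.0
      vertex 19.4 18.1 17.0
      vertex 12.9 21.8 17.0
    endloop
  endfacet
  facet normal 0.0000 0.0000 1.0000
    outer loop
      vertex 22.0 11.0 17.0
      vertex 12.9 21.8 17.0
      vertex 5.5 20.5 17.0
    endloop
  endfacet
  facet normal 0.0000 0.0000 1.0000
    outer loop
      vertex 22.0 11.0 17.0
      vertex 5.5 20.5 17.0
      vertex 0.7 14.8 17.0
    endloop
  endfacet
  facet normal 0.0000 0.0000 1.0000
    outer loop
      vertex 22.0 11.0 17.0
      vertex 0.7 14.8 17.0
      vertex 0.7 7.2 17.0
    endloop
  endfacet
  facet normal 0.0000 0.0000 1.0000
    outer loop
      vertex 22.0 11.0 17.0
      vertex 0.7 7.2 17.0
      vertex 5.5 1.5 17.0
    endloop
  endfacet
  facet normal 0.0000 0.0000 1.0000
    outer loop
      vertex 22.0 11.0 17.0
      vertex 5.5 1.5 17.0
      vertex 12.9 0.2 17.0
    endloop
  endfacet
  facet normal 0.0000 0.0000 1.0000
    outer loop
      vertex 22.0 11.0 17.0
      vertex 12.9 0.2 17.0
      vertex 19.4 3.9 17.0
    endloop
  endfacet
  facet normal 0.9390 0.3439 0.0000
    outer loop
      vertex 22.0 11.0 0.0
      vertex 19.4 18.1 0.0
      vertex 19.4 18.1 17.0
    endloop
  endfacet
  facet normal 0.9390 0.3439 0.0000
    outer loop
      vertex 22.0 11.0 0.0
      vertex 19.4 18.1 17.0
      vertex 22.0 11.0 17.0
    endloop
  endfacet
  facet normal 0.4947 0.8691 0.0000
    outer loop
      vertex 19.4 18.1 0.0
      vertex 12.9 21.8 0.0
      vertex 12.9 21.8 17.0
    endloop
  endfacet
  facet normal 0.4947 0.8691 0.0000
    outer loop
      vertex 19.4 18.1 0.0
      vertex 12.9 21.8 17.0
      vertex 19.4 18.1 17.0
    endloop
  endfacet
  facet normal -0.1730 0.9849 0.0000
    outer loop
      vertex 12.9 21.8 0.0
      vertex 5.5 20.5 0.0
      vertex 5.5 20.5 17.0
    endloop
  endfacet
  facet normal -0.1730 0.9849 0.0000
    outer loop
      vertex 12.9 21.8 0.0
      vertex 5.5 20.5 17.0
      vertex 12.9 21.8 17.0
    endloop
  endfacet
  facet normal -0.7649 0.6441 0.0000
    outer loop
      vertex 5.5 20.5 0.0
      vertex 0.7 14.8 0.0
      vertex 0.7 14.8 17.0
    endloop
  endfacet
  facet normal -0.7649 0.6441 0.0000
    outer loop
      vertex 5.5 20.5 0.0
      vertex 0.7 14.8 17.0
      vertex 5.5 20.5 17.0
    endloop
  endfacet
  facet normal -1.0000 0.0000 0.0000
    outer loop
      vertex 0.7 14.8 0.0
      vertex 0.7 7.2 0.0
      vertex 0.7 7.2 17.0
    endloop
  endfacet
  facet normal -1.0000 0.0000 0.0000
    outer loop
      vertex 0.7 14.8 0.0
      vertex 0.7 7.2 17.0
      vertex 0.7 14.8 17.0
    endloop
  endfacet
  facet normal -0.7649 -0.6441 0.0000
    outer loop
      vertex 0.7 7.2 0.0
      vertex 5.5 1.5 0.0
      vertex 5.5 1.5 17.0
    endloop
  endfacet
  facet normal -0.7649 -0.6441 0.0000
    outer loop
      vertex 0.7 7.2 0.0
      vertex 5.5 1.5 17.0
      vertex 0.7 7.2 17.0
    endloop
  endfacet
  facet normal -0.1730 -0.9849 0.0000
    outer loop
      vertex 5.5 1.5 0.0
      vertex 12.9 0.2 0.0
      vertex 12.9 0.2 17.0
    endloop
  endfacet
  facet normal -0.1730 -0.9849 0.0000
    outer loop
      vertex 5.5 1.5 0.0
      vertex 12.9 0.2 17.0
      vertex 5.5 1.5 17.0
    endloop
  endfacet
  facet normal 0.4947 -0.8691 0.0000
    outer loop
      vertex 12.9 0.2 0.0
      vertex 19.4 3.9 0.0
      vertex 19.4 3.9 17.0
    endloop
  endfacet
  facet normal 0.4947 -0.8691 0.0000
    outer loop
      vertex 12.9 0.2 0.0
      vertex 19.4 3.9 17.0
      vertex 12.9 0.2 17.0
    endloop
  endfacet
  facet normal 0.9390 -0.3439 0.0000
    outer loop
      vertex 19.4 3.9 0.0
      vertex 22.0 11.0 0.0
      vertex 22.0 11.0 17.0
    endloop
  endfacet
  facet normal 0.9390 -0.3439 0.0000
    outer loop
      vertex 19.4 3.9 0.0
      vertex 22.0 11.0 17.0
      vertex 19.4 3.9 17.0
    endloop
  endfacet
endsolid part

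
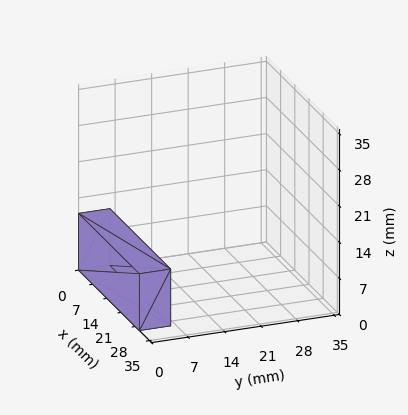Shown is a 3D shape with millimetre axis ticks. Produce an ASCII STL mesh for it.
Reading the render: the shape is a rectangular box, roughly 30 × 6 mm footprint and 11 mm tall (dimensions read to the nearest mm from the axis ticks). For the STL, each face is triangulated and given an outward normal.

solid part
  facet normal 0.0000 0.0000 -1.0000
    outer loop
      vertex 30.00 6.00 0.00
      vertex 30.00 0.00 0.00
      vertex 0.00 0.00 0.00
    endloop
  endfacet
  facet normal 0.0000 0.0000 -1.0000
    outer loop
      vertex 0.00 6.00 0.00
      vertex 30.00 6.00 0.00
      vertex 0.00 0.00 0.00
    endloop
  endfacet
  facet normal 0.0000 0.0000 1.0000
    outer loop
      vertex 0.00 0.00 11.00
      vertex 30.00 0.00 11.00
      vertex 30.00 6.00 11.00
    endloop
  endfacet
  facet normal 0.0000 0.0000 1.0000
    outer loop
      vertex 0.00 0.00 11.00
      vertex 30.00 6.00 11.00
      vertex 0.00 6.00 11.00
    endloop
  endfacet
  facet normal 0.0000 -1.0000 0.0000
    outer loop
      vertex 0.00 0.00 0.00
      vertex 30.00 0.00 0.00
      vertex 30.00 0.00 11.00
    endloop
  endfacet
  facet normal 0.0000 -1.0000 0.0000
    outer loop
      vertex 0.00 0.00 0.00
      vertex 30.00 0.00 11.00
      vertex 0.00 0.00 11.00
    endloop
  endfacet
  facet normal 0.0000 1.0000 0.0000
    outer loop
      vertex 30.00 6.00 11.00
      vertex 30.00 6.00 0.00
      vertex 0.00 6.00 0.00
    endloop
  endfacet
  facet normal 0.0000 1.0000 0.0000
    outer loop
      vertex 0.00 6.00 11.00
      vertex 30.00 6.00 11.00
      vertex 0.00 6.00 0.00
    endloop
  endfacet
  facet normal -1.0000 0.0000 0.0000
    outer loop
      vertex 0.00 6.00 11.00
      vertex 0.00 6.00 0.00
      vertex 0.00 0.00 0.00
    endloop
  endfacet
  facet normal -1.0000 0.0000 0.0000
    outer loop
      vertex 0.00 0.00 11.00
      vertex 0.00 6.00 11.00
      vertex 0.00 0.00 0.00
    endloop
  endfacet
  facet normal 1.0000 0.0000 0.0000
    outer loop
      vertex 30.00 0.00 0.00
      vertex 30.00 6.00 0.00
      vertex 30.00 6.00 11.00
    endloop
  endfacet
  facet normal 1.0000 0.0000 0.0000
    outer loop
      vertex 30.00 0.00 0.00
      vertex 30.00 6.00 11.00
      vertex 30.00 0.00 11.00
    endloop
  endfacet
endsolid part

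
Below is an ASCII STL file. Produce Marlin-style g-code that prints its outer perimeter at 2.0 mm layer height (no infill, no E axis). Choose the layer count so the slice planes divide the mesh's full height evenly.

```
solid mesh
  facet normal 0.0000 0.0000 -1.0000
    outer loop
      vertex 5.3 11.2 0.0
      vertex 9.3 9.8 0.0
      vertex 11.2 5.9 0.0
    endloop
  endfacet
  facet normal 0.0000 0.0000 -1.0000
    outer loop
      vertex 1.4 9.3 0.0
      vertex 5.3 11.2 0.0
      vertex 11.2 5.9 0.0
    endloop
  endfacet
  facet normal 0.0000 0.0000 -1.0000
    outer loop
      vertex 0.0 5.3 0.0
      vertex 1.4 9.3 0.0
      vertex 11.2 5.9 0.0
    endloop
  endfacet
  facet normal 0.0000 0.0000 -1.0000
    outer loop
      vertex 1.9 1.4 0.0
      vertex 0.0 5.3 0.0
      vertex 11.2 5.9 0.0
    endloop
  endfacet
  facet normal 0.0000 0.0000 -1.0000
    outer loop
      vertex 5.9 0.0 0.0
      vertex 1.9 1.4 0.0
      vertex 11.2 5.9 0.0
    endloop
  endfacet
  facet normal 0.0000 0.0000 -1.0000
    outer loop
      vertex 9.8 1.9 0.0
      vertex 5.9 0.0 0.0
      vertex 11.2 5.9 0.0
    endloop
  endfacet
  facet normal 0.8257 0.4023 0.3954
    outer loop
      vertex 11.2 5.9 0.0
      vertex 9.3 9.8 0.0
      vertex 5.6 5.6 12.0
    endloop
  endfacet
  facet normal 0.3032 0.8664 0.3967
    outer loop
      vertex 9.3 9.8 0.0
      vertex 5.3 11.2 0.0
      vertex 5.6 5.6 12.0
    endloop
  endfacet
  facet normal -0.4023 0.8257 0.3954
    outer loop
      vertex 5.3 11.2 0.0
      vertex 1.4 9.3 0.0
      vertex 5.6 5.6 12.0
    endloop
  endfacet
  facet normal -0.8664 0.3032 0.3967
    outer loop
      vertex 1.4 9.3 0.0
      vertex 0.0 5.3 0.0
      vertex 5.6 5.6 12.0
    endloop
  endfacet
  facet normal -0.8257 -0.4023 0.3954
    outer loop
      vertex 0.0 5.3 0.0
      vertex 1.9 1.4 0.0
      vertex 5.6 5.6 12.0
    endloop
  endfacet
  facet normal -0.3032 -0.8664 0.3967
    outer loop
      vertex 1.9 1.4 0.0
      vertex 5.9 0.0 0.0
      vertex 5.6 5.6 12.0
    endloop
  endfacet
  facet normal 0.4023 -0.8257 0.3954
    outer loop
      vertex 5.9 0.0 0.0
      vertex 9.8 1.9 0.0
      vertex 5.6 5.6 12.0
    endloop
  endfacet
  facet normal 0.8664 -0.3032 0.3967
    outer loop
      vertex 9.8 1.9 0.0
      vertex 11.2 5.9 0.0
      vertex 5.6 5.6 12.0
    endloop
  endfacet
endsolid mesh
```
; perimeter-only toolpath
G21 ; units = mm
G90 ; absolute positioning
G28 ; home
; layer 1
G0 Z2.0
G0 X10.3 Y5.8
G1 X8.7 Y9.1
G1 X5.3 Y10.3
G1 X2.1 Y8.7
G1 X0.9 Y5.3
G1 X2.5 Y2.1
G1 X5.8 Y0.9
G1 X9.1 Y2.5
G1 X10.3 Y5.8
; layer 2
G0 Z4.0
G0 X9.3 Y5.8
G1 X8.1 Y8.4
G1 X5.4 Y9.3
G1 X2.8 Y8.1
G1 X1.9 Y5.4
G1 X3.1 Y2.8
G1 X5.8 Y1.9
G1 X8.4 Y3.1
G1 X9.3 Y5.8
; layer 3
G0 Z6.0
G0 X8.4 Y5.8
G1 X7.5 Y7.7
G1 X5.4 Y8.4
G1 X3.5 Y7.5
G1 X2.8 Y5.4
G1 X3.8 Y3.5
G1 X5.8 Y2.8
G1 X7.7 Y3.8
G1 X8.4 Y5.8
; layer 4
G0 Z8.0
G0 X7.5 Y5.7
G1 X6.8 Y7.0
G1 X5.5 Y7.5
G1 X4.2 Y6.8
G1 X3.7 Y5.5
G1 X4.4 Y4.2
G1 X5.7 Y3.7
G1 X7.0 Y4.4
G1 X7.5 Y5.7
; layer 5
G0 Z10.0
G0 X6.5 Y5.7
G1 X6.2 Y6.3
G1 X5.5 Y6.5
G1 X4.9 Y6.2
G1 X4.7 Y5.5
G1 X5.0 Y4.9
G1 X5.7 Y4.7
G1 X6.3 Y5.0
G1 X6.5 Y5.7
M2 ; end

The solid is a regular 8-sided pyramid, base circumscribed radius ≈ 5.6 mm, apex at z ≈ 12 mm. Slicing at Δz = 2.0 mm — 6 equal slices spanning the solid's height, so layer i sits at z = i·h/6 — gives 5 non-empty perimeters. Each is a 8-segment closed polygon; G0 lifts to the layer z and rapids to the start vertex, then G1 traces the edges. The cross-section shrinks linearly with z (the slice at the apex is degenerate and omitted).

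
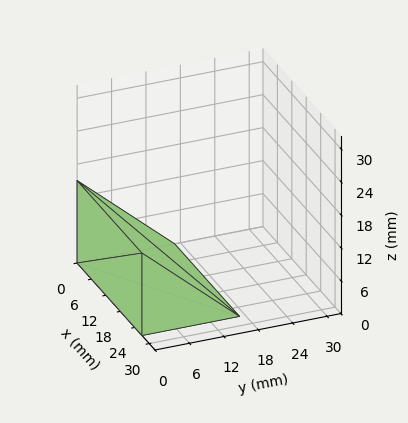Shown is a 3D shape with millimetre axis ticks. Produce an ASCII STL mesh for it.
Reading the render: the shape is a wedge (ramp): 27 × 17 mm base, rising to 15 mm along the y=0 edge and sloping linearly to z=0 at y=17 (dimensions read to the nearest mm from the axis ticks). For the STL, each face is triangulated and given an outward normal.

solid part
  facet normal 0.0000 0.0000 -1.0000
    outer loop
      vertex 27.000 17.000 0.000
      vertex 27.000 0.000 0.000
      vertex 0.000 0.000 0.000
    endloop
  endfacet
  facet normal 0.0000 0.0000 -1.0000
    outer loop
      vertex 0.000 17.000 0.000
      vertex 27.000 17.000 0.000
      vertex 0.000 0.000 0.000
    endloop
  endfacet
  facet normal 0.0000 -1.0000 0.0000
    outer loop
      vertex 0.000 0.000 0.000
      vertex 27.000 0.000 0.000
      vertex 27.000 0.000 15.000
    endloop
  endfacet
  facet normal 0.0000 -1.0000 0.0000
    outer loop
      vertex 0.000 0.000 0.000
      vertex 27.000 0.000 15.000
      vertex 0.000 0.000 15.000
    endloop
  endfacet
  facet normal 0.0000 0.6616 0.7498
    outer loop
      vertex 0.000 0.000 15.000
      vertex 27.000 0.000 15.000
      vertex 27.000 17.000 0.000
    endloop
  endfacet
  facet normal 0.0000 0.6616 0.7498
    outer loop
      vertex 0.000 0.000 15.000
      vertex 27.000 17.000 0.000
      vertex 0.000 17.000 0.000
    endloop
  endfacet
  facet normal -1.0000 0.0000 0.0000
    outer loop
      vertex 0.000 0.000 15.000
      vertex 0.000 17.000 0.000
      vertex 0.000 0.000 0.000
    endloop
  endfacet
  facet normal 1.0000 0.0000 0.0000
    outer loop
      vertex 27.000 0.000 0.000
      vertex 27.000 17.000 0.000
      vertex 27.000 0.000 15.000
    endloop
  endfacet
endsolid part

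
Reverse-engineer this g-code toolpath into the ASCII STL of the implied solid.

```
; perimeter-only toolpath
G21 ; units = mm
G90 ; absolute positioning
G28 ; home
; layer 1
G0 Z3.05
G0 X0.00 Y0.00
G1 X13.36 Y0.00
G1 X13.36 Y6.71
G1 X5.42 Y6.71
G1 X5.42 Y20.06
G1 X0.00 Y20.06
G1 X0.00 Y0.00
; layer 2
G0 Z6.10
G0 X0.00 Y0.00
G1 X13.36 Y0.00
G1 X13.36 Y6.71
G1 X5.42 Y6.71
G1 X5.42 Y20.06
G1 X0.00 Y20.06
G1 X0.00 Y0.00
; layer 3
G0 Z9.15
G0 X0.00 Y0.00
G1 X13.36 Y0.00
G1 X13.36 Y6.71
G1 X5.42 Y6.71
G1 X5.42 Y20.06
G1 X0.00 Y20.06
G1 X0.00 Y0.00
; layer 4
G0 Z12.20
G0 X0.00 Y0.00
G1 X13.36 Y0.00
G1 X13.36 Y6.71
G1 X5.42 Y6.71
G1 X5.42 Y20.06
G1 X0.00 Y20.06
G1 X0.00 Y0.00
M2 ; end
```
solid part
  facet normal 0.0000 0.0000 -1.0000
    outer loop
      vertex 13.36 6.71 0.00
      vertex 13.36 0.00 0.00
      vertex 0.00 0.00 0.00
    endloop
  endfacet
  facet normal 0.0000 0.0000 -1.0000
    outer loop
      vertex 5.42 6.71 0.00
      vertex 13.36 6.71 0.00
      vertex 0.00 0.00 0.00
    endloop
  endfacet
  facet normal 0.0000 0.0000 -1.0000
    outer loop
      vertex 5.42 20.06 0.00
      vertex 5.42 6.71 0.00
      vertex 0.00 0.00 0.00
    endloop
  endfacet
  facet normal 0.0000 0.0000 -1.0000
    outer loop
      vertex 0.00 20.06 0.00
      vertex 5.42 20.06 0.00
      vertex 0.00 0.00 0.00
    endloop
  endfacet
  facet normal 0.0000 0.0000 1.0000
    outer loop
      vertex 0.00 0.00 12.20
      vertex 13.36 0.00 12.20
      vertex 13.36 6.71 12.20
    endloop
  endfacet
  facet normal 0.0000 0.0000 1.0000
    outer loop
      vertex 0.00 0.00 12.20
      vertex 13.36 6.71 12.20
      vertex 5.42 6.71 12.20
    endloop
  endfacet
  facet normal 0.0000 0.0000 1.0000
    outer loop
      vertex 0.00 0.00 12.20
      vertex 5.42 6.71 12.20
      vertex 5.42 20.06 12.20
    endloop
  endfacet
  facet normal 0.0000 0.0000 1.0000
    outer loop
      vertex 0.00 0.00 12.20
      vertex 5.42 20.06 12.20
      vertex 0.00 20.06 12.20
    endloop
  endfacet
  facet normal 0.0000 -1.0000 0.0000
    outer loop
      vertex 0.00 0.00 0.00
      vertex 13.36 0.00 0.00
      vertex 13.36 0.00 12.20
    endloop
  endfacet
  facet normal 0.0000 -1.0000 0.0000
    outer loop
      vertex 0.00 0.00 0.00
      vertex 13.36 0.00 12.20
      vertex 0.00 0.00 12.20
    endloop
  endfacet
  facet normal 1.0000 0.0000 0.0000
    outer loop
      vertex 13.36 0.00 0.00
      vertex 13.36 6.71 0.00
      vertex 13.36 6.71 12.20
    endloop
  endfacet
  facet normal 1.0000 0.0000 0.0000
    outer loop
      vertex 13.36 0.00 0.00
      vertex 13.36 6.71 12.20
      vertex 13.36 0.00 12.20
    endloop
  endfacet
  facet normal 0.0000 1.0000 0.0000
    outer loop
      vertex 13.36 6.71 0.00
      vertex 5.42 6.71 0.00
      vertex 5.42 6.71 12.20
    endloop
  endfacet
  facet normal 0.0000 1.0000 0.0000
    outer loop
      vertex 13.36 6.71 0.00
      vertex 5.42 6.71 12.20
      vertex 13.36 6.71 12.20
    endloop
  endfacet
  facet normal 1.0000 0.0000 0.0000
    outer loop
      vertex 5.42 6.71 0.00
      vertex 5.42 20.06 0.00
      vertex 5.42 20.06 12.20
    endloop
  endfacet
  facet normal 1.0000 0.0000 0.0000
    outer loop
      vertex 5.42 6.71 0.00
      vertex 5.42 20.06 12.20
      vertex 5.42 6.71 12.20
    endloop
  endfacet
  facet normal 0.0000 1.0000 0.0000
    outer loop
      vertex 5.42 20.06 0.00
      vertex 0.00 20.06 0.00
      vertex 0.00 20.06 12.20
    endloop
  endfacet
  facet normal 0.0000 1.0000 0.0000
    outer loop
      vertex 5.42 20.06 0.00
      vertex 0.00 20.06 12.20
      vertex 5.42 20.06 12.20
    endloop
  endfacet
  facet normal -1.0000 0.0000 0.0000
    outer loop
      vertex 0.00 20.06 0.00
      vertex 0.00 0.00 0.00
      vertex 0.00 0.00 12.20
    endloop
  endfacet
  facet normal -1.0000 0.0000 0.0000
    outer loop
      vertex 0.00 20.06 0.00
      vertex 0.00 0.00 12.20
      vertex 0.00 20.06 12.20
    endloop
  endfacet
endsolid part

The G0 Z moves step by Δz≈3.05 mm. Every layer's G1 loop is the same polygon, so the solid is a straight extrusion of it from z=0 to z≈12.2. Closing with flat bottom and top caps and triangulating gives 20 facets — an L-shaped prism: outer 13.4 × 20.1 mm, arm thicknesses ≈ 6.71 mm (horizontal) and 5.42 mm (vertical), extruded 12.2 mm in z.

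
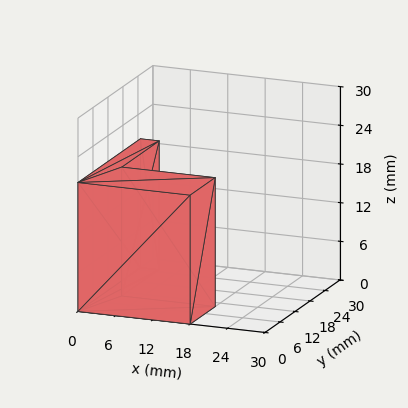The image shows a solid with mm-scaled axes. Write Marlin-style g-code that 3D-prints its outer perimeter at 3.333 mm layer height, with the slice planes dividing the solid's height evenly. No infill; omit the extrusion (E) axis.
Reading the render: the shape is an L-shaped prism: outer 18 × 25 mm, arm thicknesses ≈ 10 mm (horizontal) and 3 mm (vertical), extruded 20 mm in z (dimensions read to the nearest mm from the axis ticks). For the g-code, the solid's height is divided into equal slices at the stated Δz and each level perimeter traced with G1 moves after a G0 lift.

; perimeter-only toolpath
G21 ; units = mm
G90 ; absolute positioning
G28 ; home
; layer 1
G0 Z3.333
G0 X0.000 Y0.000
G1 X18.000 Y0.000
G1 X18.000 Y10.000
G1 X3.000 Y10.000
G1 X3.000 Y25.000
G1 X0.000 Y25.000
G1 X0.000 Y0.000
; layer 2
G0 Z6.667
G0 X0.000 Y0.000
G1 X18.000 Y0.000
G1 X18.000 Y10.000
G1 X3.000 Y10.000
G1 X3.000 Y25.000
G1 X0.000 Y25.000
G1 X0.000 Y0.000
; layer 3
G0 Z10.000
G0 X0.000 Y0.000
G1 X18.000 Y0.000
G1 X18.000 Y10.000
G1 X3.000 Y10.000
G1 X3.000 Y25.000
G1 X0.000 Y25.000
G1 X0.000 Y0.000
; layer 4
G0 Z13.333
G0 X0.000 Y0.000
G1 X18.000 Y0.000
G1 X18.000 Y10.000
G1 X3.000 Y10.000
G1 X3.000 Y25.000
G1 X0.000 Y25.000
G1 X0.000 Y0.000
; layer 5
G0 Z16.667
G0 X0.000 Y0.000
G1 X18.000 Y0.000
G1 X18.000 Y10.000
G1 X3.000 Y10.000
G1 X3.000 Y25.000
G1 X0.000 Y25.000
G1 X0.000 Y0.000
; layer 6
G0 Z20.000
G0 X0.000 Y0.000
G1 X18.000 Y0.000
G1 X18.000 Y10.000
G1 X3.000 Y10.000
G1 X3.000 Y25.000
G1 X0.000 Y25.000
G1 X0.000 Y0.000
M2 ; end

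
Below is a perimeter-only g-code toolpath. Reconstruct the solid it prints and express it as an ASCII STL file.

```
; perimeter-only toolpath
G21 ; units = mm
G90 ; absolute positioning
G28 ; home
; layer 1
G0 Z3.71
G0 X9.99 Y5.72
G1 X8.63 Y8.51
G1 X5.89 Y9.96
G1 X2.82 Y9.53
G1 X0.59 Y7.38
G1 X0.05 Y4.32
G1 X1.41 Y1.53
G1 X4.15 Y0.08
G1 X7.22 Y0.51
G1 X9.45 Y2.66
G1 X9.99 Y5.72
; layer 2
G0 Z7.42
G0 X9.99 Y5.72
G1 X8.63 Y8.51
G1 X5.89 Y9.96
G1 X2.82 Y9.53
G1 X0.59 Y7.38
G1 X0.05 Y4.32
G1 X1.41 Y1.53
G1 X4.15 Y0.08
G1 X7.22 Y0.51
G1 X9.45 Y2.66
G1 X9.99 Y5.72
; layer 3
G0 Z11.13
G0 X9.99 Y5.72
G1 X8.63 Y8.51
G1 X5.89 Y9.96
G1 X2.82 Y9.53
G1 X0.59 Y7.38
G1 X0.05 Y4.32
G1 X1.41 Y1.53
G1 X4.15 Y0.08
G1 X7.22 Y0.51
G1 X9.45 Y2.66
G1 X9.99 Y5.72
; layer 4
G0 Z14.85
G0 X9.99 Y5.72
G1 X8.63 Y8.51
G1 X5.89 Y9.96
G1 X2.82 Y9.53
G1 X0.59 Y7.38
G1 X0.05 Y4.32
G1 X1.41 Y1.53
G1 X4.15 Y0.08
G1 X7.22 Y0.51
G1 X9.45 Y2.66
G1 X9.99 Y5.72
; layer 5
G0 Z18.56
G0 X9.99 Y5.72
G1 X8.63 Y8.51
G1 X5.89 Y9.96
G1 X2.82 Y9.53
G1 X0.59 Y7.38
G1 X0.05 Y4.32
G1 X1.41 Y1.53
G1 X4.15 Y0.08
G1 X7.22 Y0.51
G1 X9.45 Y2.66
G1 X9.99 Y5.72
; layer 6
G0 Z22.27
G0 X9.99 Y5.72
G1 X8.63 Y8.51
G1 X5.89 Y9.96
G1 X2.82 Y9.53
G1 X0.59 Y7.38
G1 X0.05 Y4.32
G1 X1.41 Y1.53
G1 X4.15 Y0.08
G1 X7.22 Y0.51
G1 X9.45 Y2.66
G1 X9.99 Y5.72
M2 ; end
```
solid part
  facet normal 0.0000 0.0000 -1.0000
    outer loop
      vertex 5.89 9.96 0.00
      vertex 8.63 8.51 0.00
      vertex 9.99 5.72 0.00
    endloop
  endfacet
  facet normal 0.0000 0.0000 -1.0000
    outer loop
      vertex 2.82 9.53 0.00
      vertex 5.89 9.96 0.00
      vertex 9.99 5.72 0.00
    endloop
  endfacet
  facet normal 0.0000 0.0000 -1.0000
    outer loop
      vertex 0.59 7.38 0.00
      vertex 2.82 9.53 0.00
      vertex 9.99 5.72 0.00
    endloop
  endfacet
  facet normal 0.0000 0.0000 -1.0000
    outer loop
      vertex 0.05 4.32 0.00
      vertex 0.59 7.38 0.00
      vertex 9.99 5.72 0.00
    endloop
  endfacet
  facet normal 0.0000 0.0000 -1.0000
    outer loop
      vertex 1.41 1.53 0.00
      vertex 0.05 4.32 0.00
      vertex 9.99 5.72 0.00
    endloop
  endfacet
  facet normal 0.0000 0.0000 -1.0000
    outer loop
      vertex 4.15 0.08 0.00
      vertex 1.41 1.53 0.00
      vertex 9.99 5.72 0.00
    endloop
  endfacet
  facet normal 0.0000 0.0000 -1.0000
    outer loop
      vertex 7.22 0.51 0.00
      vertex 4.15 0.08 0.00
      vertex 9.99 5.72 0.00
    endloop
  endfacet
  facet normal 0.0000 0.0000 -1.0000
    outer loop
      vertex 9.45 2.66 0.00
      vertex 7.22 0.51 0.00
      vertex 9.99 5.72 0.00
    endloop
  endfacet
  facet normal 0.0000 0.0000 1.0000
    outer loop
      vertex 9.99 5.72 22.27
      vertex 8.63 8.51 22.27
      vertex 5.89 9.96 22.27
    endloop
  endfacet
  facet normal 0.0000 0.0000 1.0000
    outer loop
      vertex 9.99 5.72 22.27
      vertex 5.89 9.96 22.27
      vertex 2.82 9.53 22.27
    endloop
  endfacet
  facet normal 0.0000 0.0000 1.0000
    outer loop
      vertex 9.99 5.72 22.27
      vertex 2.82 9.53 22.27
      vertex 0.59 7.38 22.27
    endloop
  endfacet
  facet normal 0.0000 0.0000 1.0000
    outer loop
      vertex 9.99 5.72 22.27
      vertex 0.59 7.38 22.27
      vertex 0.05 4.32 22.27
    endloop
  endfacet
  facet normal 0.0000 0.0000 1.0000
    outer loop
      vertex 9.99 5.72 22.27
      vertex 0.05 4.32 22.27
      vertex 1.41 1.53 22.27
    endloop
  endfacet
  facet normal 0.0000 0.0000 1.0000
    outer loop
      vertex 9.99 5.72 22.27
      vertex 1.41 1.53 22.27
      vertex 4.15 0.08 22.27
    endloop
  endfacet
  facet normal 0.0000 0.0000 1.0000
    outer loop
      vertex 9.99 5.72 22.27
      vertex 4.15 0.08 22.27
      vertex 7.22 0.51 22.27
    endloop
  endfacet
  facet normal 0.0000 0.0000 1.0000
    outer loop
      vertex 9.99 5.72 22.27
      vertex 7.22 0.51 22.27
      vertex 9.45 2.66 22.27
    endloop
  endfacet
  facet normal 0.8989 0.4382 0.0000
    outer loop
      vertex 9.99 5.72 0.00
      vertex 8.63 8.51 0.00
      vertex 8.63 8.51 22.27
    endloop
  endfacet
  facet normal 0.8989 0.4382 0.0000
    outer loop
      vertex 9.99 5.72 0.00
      vertex 8.63 8.51 22.27
      vertex 9.99 5.72 22.27
    endloop
  endfacet
  facet normal 0.4677 0.8839 0.0000
    outer loop
      vertex 8.63 8.51 0.00
      vertex 5.89 9.96 0.00
      vertex 5.89 9.96 22.27
    endloop
  endfacet
  facet normal 0.4677 0.8839 0.0000
    outer loop
      vertex 8.63 8.51 0.00
      vertex 5.89 9.96 22.27
      vertex 8.63 8.51 22.27
    endloop
  endfacet
  facet normal -0.1387 0.9903 0.0000
    outer loop
      vertex 5.89 9.96 0.00
      vertex 2.82 9.53 0.00
      vertex 2.82 9.53 22.27
    endloop
  endfacet
  facet normal -0.1387 0.9903 0.0000
    outer loop
      vertex 5.89 9.96 0.00
      vertex 2.82 9.53 22.27
      vertex 5.89 9.96 22.27
    endloop
  endfacet
  facet normal -0.6941 0.7199 0.0000
    outer loop
      vertex 2.82 9.53 0.00
      vertex 0.59 7.38 0.00
      vertex 0.59 7.38 22.27
    endloop
  endfacet
  facet normal -0.6941 0.7199 0.0000
    outer loop
      vertex 2.82 9.53 0.00
      vertex 0.59 7.38 22.27
      vertex 2.82 9.53 22.27
    endloop
  endfacet
  facet normal -0.9848 0.1738 0.0000
    outer loop
      vertex 0.59 7.38 0.00
      vertex 0.05 4.32 0.00
      vertex 0.05 4.32 22.27
    endloop
  endfacet
  facet normal -0.9848 0.1738 0.0000
    outer loop
      vertex 0.59 7.38 0.00
      vertex 0.05 4.32 22.27
      vertex 0.59 7.38 22.27
    endloop
  endfacet
  facet normal -0.8989 -0.4382 0.0000
    outer loop
      vertex 0.05 4.32 0.00
      vertex 1.41 1.53 0.00
      vertex 1.41 1.53 22.27
    endloop
  endfacet
  facet normal -0.8989 -0.4382 0.0000
    outer loop
      vertex 0.05 4.32 0.00
      vertex 1.41 1.53 22.27
      vertex 0.05 4.32 22.27
    endloop
  endfacet
  facet normal -0.4677 -0.8839 0.0000
    outer loop
      vertex 1.41 1.53 0.00
      vertex 4.15 0.08 0.00
      vertex 4.15 0.08 22.27
    endloop
  endfacet
  facet normal -0.4677 -0.8839 0.0000
    outer loop
      vertex 1.41 1.53 0.00
      vertex 4.15 0.08 22.27
      vertex 1.41 1.53 22.27
    endloop
  endfacet
  facet normal 0.1387 -0.9903 0.0000
    outer loop
      vertex 4.15 0.08 0.00
      vertex 7.22 0.51 0.00
      vertex 7.22 0.51 22.27
    endloop
  endfacet
  facet normal 0.1387 -0.9903 0.0000
    outer loop
      vertex 4.15 0.08 0.00
      vertex 7.22 0.51 22.27
      vertex 4.15 0.08 22.27
    endloop
  endfacet
  facet normal 0.6941 -0.7199 0.0000
    outer loop
      vertex 7.22 0.51 0.00
      vertex 9.45 2.66 0.00
      vertex 9.45 2.66 22.27
    endloop
  endfacet
  facet normal 0.6941 -0.7199 0.0000
    outer loop
      vertex 7.22 0.51 0.00
      vertex 9.45 2.66 22.27
      vertex 7.22 0.51 22.27
    endloop
  endfacet
  facet normal 0.9848 -0.1738 0.0000
    outer loop
      vertex 9.45 2.66 0.00
      vertex 9.99 5.72 0.00
      vertex 9.99 5.72 22.27
    endloop
  endfacet
  facet normal 0.9848 -0.1738 0.0000
    outer loop
      vertex 9.45 2.66 0.00
      vertex 9.99 5.72 22.27
      vertex 9.45 2.66 22.27
    endloop
  endfacet
endsolid part

The G0 Z moves step by Δz≈3.71 mm. Every layer's G1 loop is the same polygon, so the solid is a straight extrusion of it from z=0 to z≈22.3. Closing with flat bottom and top caps and triangulating gives 36 facets — a regular 10-sided prism (a cylinder approximated with 10 flat sides), circumscribed radius ≈ 5.02 mm, height ≈ 22.3 mm.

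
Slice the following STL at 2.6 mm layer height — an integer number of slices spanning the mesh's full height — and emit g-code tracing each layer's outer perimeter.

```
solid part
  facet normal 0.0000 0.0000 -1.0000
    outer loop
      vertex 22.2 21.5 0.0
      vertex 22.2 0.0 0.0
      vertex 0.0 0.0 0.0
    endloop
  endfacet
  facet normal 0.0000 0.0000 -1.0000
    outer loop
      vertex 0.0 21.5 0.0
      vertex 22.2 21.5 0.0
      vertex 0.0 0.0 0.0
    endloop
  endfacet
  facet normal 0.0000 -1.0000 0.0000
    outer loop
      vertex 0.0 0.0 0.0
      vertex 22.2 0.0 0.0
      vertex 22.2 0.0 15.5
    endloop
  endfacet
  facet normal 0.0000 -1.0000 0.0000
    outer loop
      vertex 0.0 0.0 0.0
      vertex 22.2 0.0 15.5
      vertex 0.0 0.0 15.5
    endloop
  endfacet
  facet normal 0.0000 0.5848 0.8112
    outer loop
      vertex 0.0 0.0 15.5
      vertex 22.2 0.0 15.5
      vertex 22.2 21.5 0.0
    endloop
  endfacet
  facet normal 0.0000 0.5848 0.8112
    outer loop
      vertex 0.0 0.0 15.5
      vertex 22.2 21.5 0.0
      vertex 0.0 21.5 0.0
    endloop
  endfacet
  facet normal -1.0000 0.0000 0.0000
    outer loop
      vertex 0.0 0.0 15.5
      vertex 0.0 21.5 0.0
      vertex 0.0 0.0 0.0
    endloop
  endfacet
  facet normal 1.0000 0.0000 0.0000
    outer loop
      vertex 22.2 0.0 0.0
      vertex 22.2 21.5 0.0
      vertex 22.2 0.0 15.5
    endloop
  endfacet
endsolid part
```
; perimeter-only toolpath
G21 ; units = mm
G90 ; absolute positioning
G28 ; home
; layer 1
G0 Z2.6
G0 X0.0 Y0.0
G1 X22.2 Y0.0
G1 X22.2 Y17.9
G1 X0.0 Y17.9
G1 X0.0 Y0.0
; layer 2
G0 Z5.2
G0 X0.0 Y0.0
G1 X22.2 Y0.0
G1 X22.2 Y14.3
G1 X0.0 Y14.3
G1 X0.0 Y0.0
; layer 3
G0 Z7.8
G0 X0.0 Y0.0
G1 X22.2 Y0.0
G1 X22.2 Y10.8
G1 X0.0 Y10.8
G1 X0.0 Y0.0
; layer 4
G0 Z10.3
G0 X0.0 Y0.0
G1 X22.2 Y0.0
G1 X22.2 Y7.2
G1 X0.0 Y7.2
G1 X0.0 Y0.0
; layer 5
G0 Z12.9
G0 X0.0 Y0.0
G1 X22.2 Y0.0
G1 X22.2 Y3.6
G1 X0.0 Y3.6
G1 X0.0 Y0.0
M2 ; end

The solid is a wedge (ramp): 22.2 × 21.5 mm base, rising to 15.5 mm along the y=0 edge and sloping linearly to z=0 at y=21.5. Slicing at Δz = 2.6 mm — 6 equal slices spanning the solid's height, so layer i sits at z = i·h/6 — gives 5 non-empty perimeters. Each is a 4-segment closed polygon; G0 lifts to the layer z and rapids to the start vertex, then G1 traces the edges. The cross-section shrinks linearly with z (the slice at the apex is degenerate and omitted).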